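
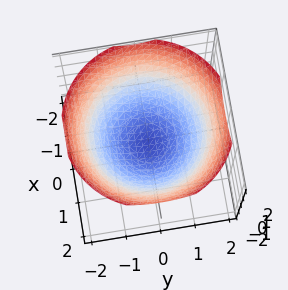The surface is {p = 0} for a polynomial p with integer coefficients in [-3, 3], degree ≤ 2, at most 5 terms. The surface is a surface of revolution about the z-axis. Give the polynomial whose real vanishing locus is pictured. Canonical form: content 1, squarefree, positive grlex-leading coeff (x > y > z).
x^2 + y^2 - 2*z - 1

(a) The degree is 2 — a generic line meets the surface in up to 2 points.
(b) Symmetries: the surface is invariant under rotation about z: p = q(x² + y², z).
(c) Observable constraints: a circular section at z = 1 has radius between 1 and 2; the x-axis gridline crossings are at x ∈ {-1, 1}; among the integer gridlines, it crosses the y-axis at y ∈ {-1, 1}.
(d) Matching integer coefficients to the picture gives p.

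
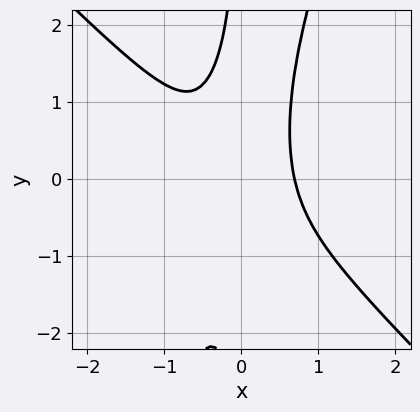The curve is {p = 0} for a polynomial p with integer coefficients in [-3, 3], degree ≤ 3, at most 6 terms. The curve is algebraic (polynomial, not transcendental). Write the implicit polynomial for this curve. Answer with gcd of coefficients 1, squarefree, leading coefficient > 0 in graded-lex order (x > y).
3*x^3 + 2*x^2*y - x*y^2 - 1

First, the degree is 3 — a generic line meets the curve in up to 3 points.
Next, from the axis intercepts and sections: no y-intercept at any integer in the box.
Finally, putting this together gives p.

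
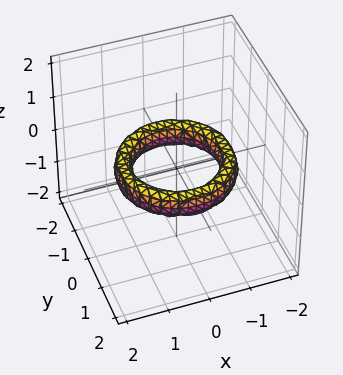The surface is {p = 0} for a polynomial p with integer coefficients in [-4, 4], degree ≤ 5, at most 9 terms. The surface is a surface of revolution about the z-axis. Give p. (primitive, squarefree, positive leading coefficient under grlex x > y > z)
(a) The degree is 4 — a generic line meets the surface in up to 4 points.
(b) Symmetry: the surface is invariant under rotation about z: p = q(x² + y², z).
(c) From the axis intercepts and sections: it misses every integer gridline on the z-axis; the x-axis gridline crossings are at x ∈ {-1, 1}; a circular section at z = 0 has radius exactly 1.
(d) Putting this together gives p.

x^4 + 2*x^2*y^2 + y^4 - 3*x^2 - 3*y^2 + 2*z^2 + 2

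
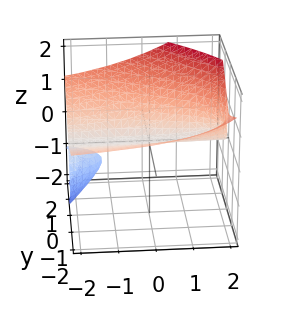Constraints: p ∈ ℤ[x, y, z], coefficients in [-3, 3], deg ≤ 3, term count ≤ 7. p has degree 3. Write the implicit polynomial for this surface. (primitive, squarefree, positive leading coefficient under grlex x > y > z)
3*x*z^2 - 3*z^3 + 2*y^2 + 3*y*z - 2*z

1. I count 2 distinct pieces.
2. The degree is 3 — no degree-2 surface has this shape.
3. Checking where it meets the axes: it crosses the z-axis at the gridline z = 0; every point of the x-axis in the box is on the surface.
4. Fitting integer coefficients to these (and the overall shape) gives p.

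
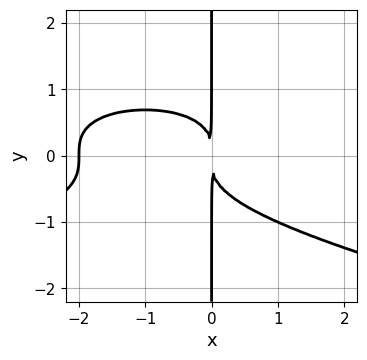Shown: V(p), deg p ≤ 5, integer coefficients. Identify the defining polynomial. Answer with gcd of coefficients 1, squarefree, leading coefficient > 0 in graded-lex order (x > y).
First, degree: no degree-3 curve has this shape, so deg p = 4.
Next, against the integer gridlines: every point of the y-axis in the box is on the curve; one x-axis crossing is at x = -2.
Finally, solving for integer coefficients yields p as stated.

3*x*y^3 + x^3 + 2*x^2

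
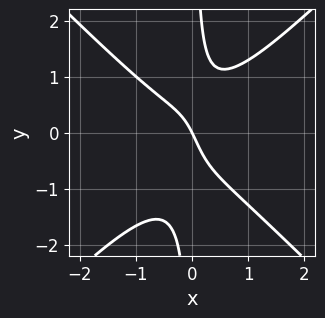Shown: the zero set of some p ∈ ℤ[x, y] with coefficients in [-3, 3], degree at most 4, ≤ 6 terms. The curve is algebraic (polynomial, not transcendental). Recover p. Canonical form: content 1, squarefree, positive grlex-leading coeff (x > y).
3*x^3 - 3*x*y^2 - x*y + 2*x + y

deg p = 3. No degree-2 curve has this shape.
Reading off the gridlines: it crosses the y-axis at the gridline y = 0; it crosses the x-axis at the gridline x = 0.
The integer polynomial consistent with all of this is the stated p.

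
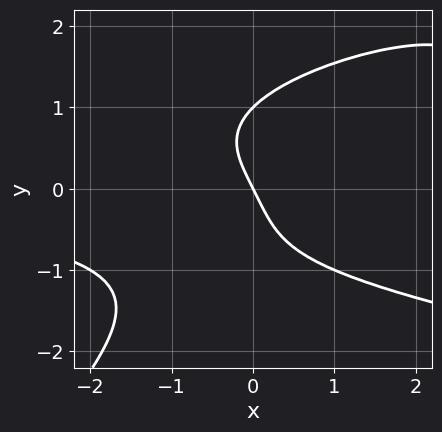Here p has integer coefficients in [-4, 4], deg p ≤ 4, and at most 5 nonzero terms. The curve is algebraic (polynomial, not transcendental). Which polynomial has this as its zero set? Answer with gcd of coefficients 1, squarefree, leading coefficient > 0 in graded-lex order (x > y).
(a) Degree: the shape is more complex than any degree-3 curve, so deg p = 4.
(b) Observable constraints: among the integer gridlines, it crosses the y-axis at y ∈ {0, 1}; one x-axis crossing is at x = 0.
(c) These observations pin down the coefficients.

x*y^3 - y^4 - x^2*y + 2*x + y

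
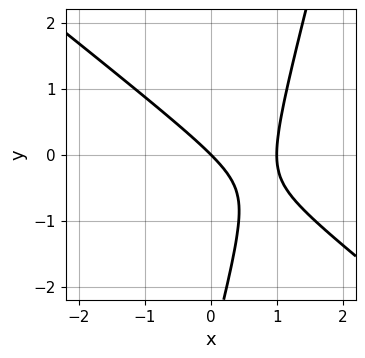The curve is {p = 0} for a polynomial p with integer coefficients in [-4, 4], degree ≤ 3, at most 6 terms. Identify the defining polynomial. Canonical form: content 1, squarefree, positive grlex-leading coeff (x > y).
3*x^2 + 3*x*y - y^2 - 3*x - 3*y

(a) Degree: the shape is more complex than any degree-1 curve, so deg p = 2.
(b) Against the integer gridlines: it crosses the y-axis at the gridline y = 0; the x-axis gridline crossings are at x ∈ {0, 1}.
(c) Fitting integer coefficients to these (and the overall shape) gives p.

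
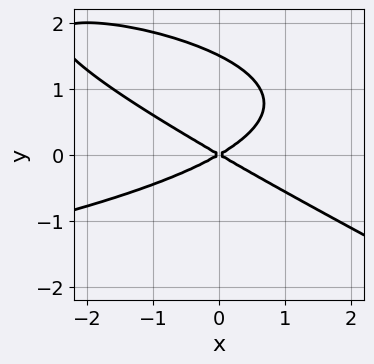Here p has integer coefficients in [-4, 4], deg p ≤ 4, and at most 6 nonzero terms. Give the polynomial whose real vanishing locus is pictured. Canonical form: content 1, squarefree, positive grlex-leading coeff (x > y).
First, deg p = 3.
Next, from the axis intercepts and sections: it crosses the y-axis at the gridline y = 0; one x-axis crossing is at x = 0.
Finally, fitting integer coefficients to these (and the overall shape) gives p.

x*y^2 + 2*y^3 + x^2 - 3*y^2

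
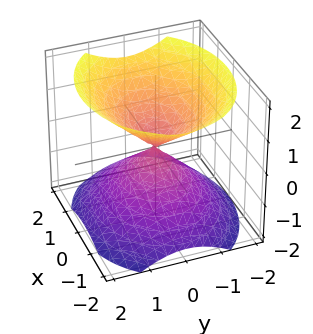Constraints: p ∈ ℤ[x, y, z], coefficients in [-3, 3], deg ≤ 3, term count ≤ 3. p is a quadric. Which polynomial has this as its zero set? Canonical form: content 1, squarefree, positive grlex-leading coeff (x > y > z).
2*x^2 + 3*y^2 - 3*z^2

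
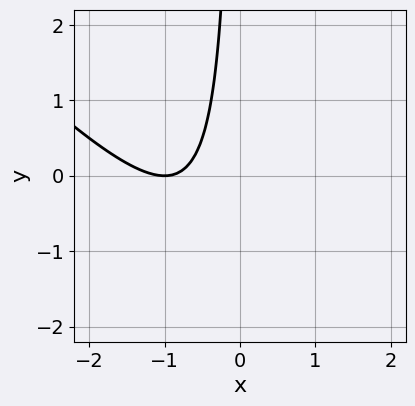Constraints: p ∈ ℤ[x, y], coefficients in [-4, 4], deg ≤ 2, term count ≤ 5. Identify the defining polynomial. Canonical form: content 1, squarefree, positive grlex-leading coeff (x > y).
1. The degree is 2 — no degree-1 curve has this shape.
2. From the visible intercepts: it misses every integer gridline on the y-axis; it crosses the x-axis at the gridline x = -1.
3. Putting this together gives p.

x^2 + x*y + 2*x + 1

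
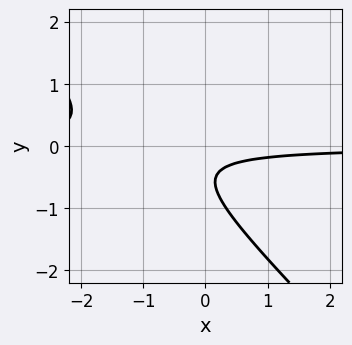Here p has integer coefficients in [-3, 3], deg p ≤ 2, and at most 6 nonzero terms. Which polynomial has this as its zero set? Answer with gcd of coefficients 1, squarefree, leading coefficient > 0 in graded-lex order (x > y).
3*x*y + 3*y^2 + 3*y + 1

First, degree: the shape is more complex than any degree-1 curve, so deg p = 2.
Then, observable constraints: it misses every integer gridline on the y-axis; no x-intercept at any integer in the box.
Finally, together with the visible shape, these determine p as stated.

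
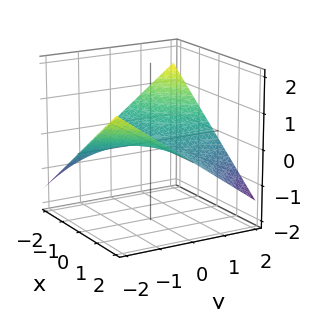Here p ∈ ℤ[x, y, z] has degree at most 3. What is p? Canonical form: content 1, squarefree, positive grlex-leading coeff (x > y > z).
x*y + 3*z

1. Degree: a hyperbolic paraboloid; a quadric, so deg p = 2.
2. From the visible intercepts: every point of the y-axis in the box is on the surface; the visible x-axis segment lies entirely on the surface.
3. The integer polynomial consistent with all of this is the stated p.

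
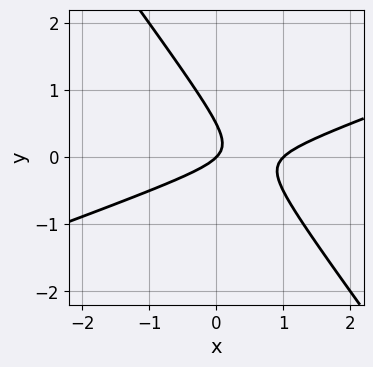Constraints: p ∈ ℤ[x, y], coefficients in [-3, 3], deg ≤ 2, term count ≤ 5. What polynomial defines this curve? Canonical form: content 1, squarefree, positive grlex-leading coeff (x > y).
x^2 - 2*x*y - 2*y^2 - x + y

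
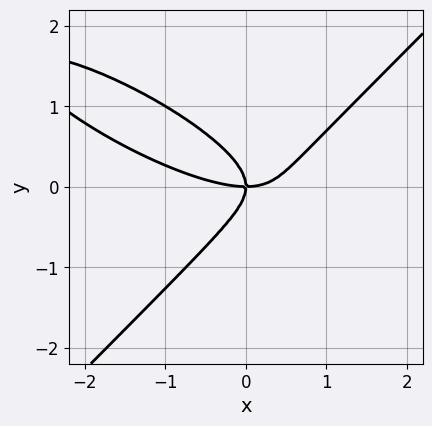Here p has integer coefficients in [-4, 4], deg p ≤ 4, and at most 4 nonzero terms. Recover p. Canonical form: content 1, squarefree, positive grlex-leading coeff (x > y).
deg p = 3.
Observable constraints: one y-axis crossing is at y = 0; it meets the x-axis at x = 0 (among the integer gridlines).
Putting this together gives p.

x^3 + 2*x^2*y - 3*y^3 - 2*x*y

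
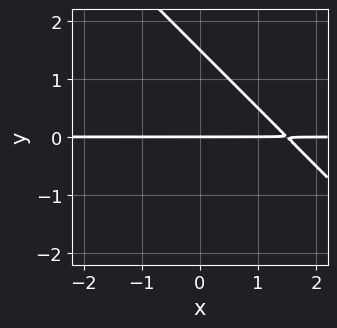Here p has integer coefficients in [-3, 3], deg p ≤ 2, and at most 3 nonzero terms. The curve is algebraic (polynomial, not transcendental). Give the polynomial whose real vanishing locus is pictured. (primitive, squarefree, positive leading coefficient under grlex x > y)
First, the degree is 2 — the shape is more complex than any degree-1 curve.
Next, observable constraints: one y-axis crossing is at y = 0; the visible x-axis segment lies entirely on the curve.
Finally, the integer polynomial consistent with all of this is the stated p.

2*x*y + 2*y^2 - 3*y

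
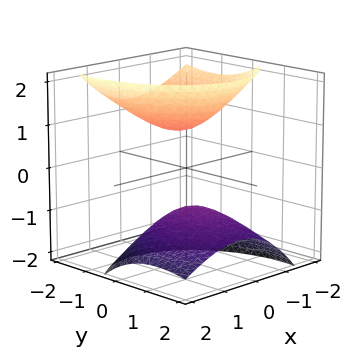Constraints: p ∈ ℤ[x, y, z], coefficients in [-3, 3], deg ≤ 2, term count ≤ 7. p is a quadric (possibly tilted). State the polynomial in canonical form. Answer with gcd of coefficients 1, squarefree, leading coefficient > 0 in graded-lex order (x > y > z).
3*x^2 + 2*x*z + 2*y^2 + 3*y*z - 2*z^2 + 2

First, I count 2 distinct pieces. Treating them together as one polynomial.
Next, deg p = 2. The shape is more complex than any degree-1 surface.
Next, against the integer gridlines: among the integer gridlines, it crosses the z-axis at z ∈ {-1, 1}; no y-intercept at any integer in the box; no x-intercept at any integer in the box.
Finally, solving for integer coefficients yields p as stated.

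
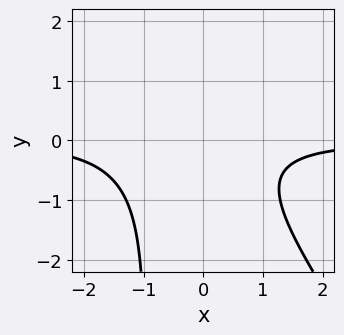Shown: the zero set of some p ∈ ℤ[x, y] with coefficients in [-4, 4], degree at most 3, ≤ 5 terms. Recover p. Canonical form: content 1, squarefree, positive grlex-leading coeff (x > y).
First, the degree is 3 — the shape is more complex than any degree-2 curve.
Then, observable constraints: no x-intercept at any integer in the box; the curve avoids every integer y-axis point in the box.
Finally, fitting integer coefficients to these (and the overall shape) gives p.

3*x^2*y + 2*x*y^2 + 2*x*y + 2*y^2 + 3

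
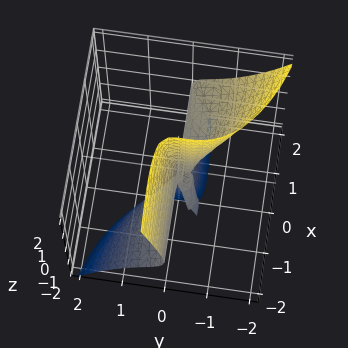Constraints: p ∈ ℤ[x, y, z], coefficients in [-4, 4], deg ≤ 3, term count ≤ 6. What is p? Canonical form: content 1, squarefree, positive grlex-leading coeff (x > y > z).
Degree: a generic line meets the surface in up to 3 points, so deg p = 3.
Observable constraints: every point of the z-axis in the box is on the surface; the visible x-axis segment lies entirely on the surface.
Together with the visible shape, these determine p as stated.

x^2*y - 3*x*y*z + x*z^2 + 3*y^3 + y^2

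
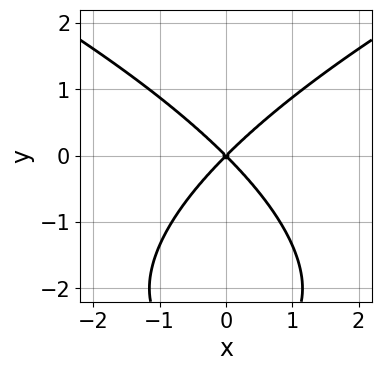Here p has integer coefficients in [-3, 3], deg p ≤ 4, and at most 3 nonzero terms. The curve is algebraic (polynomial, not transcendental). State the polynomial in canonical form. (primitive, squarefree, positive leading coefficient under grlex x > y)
y^3 - 3*x^2 + 3*y^2

1. The degree is 3 — the shape is more complex than any degree-2 curve.
2. Symmetries: the x ↦ −x reflection is a symmetry, so x appears only in even powers.
3. From the visible intercepts: one y-axis crossing is at y = 0; one x-axis crossing is at x = 0.
4. Putting this together gives p.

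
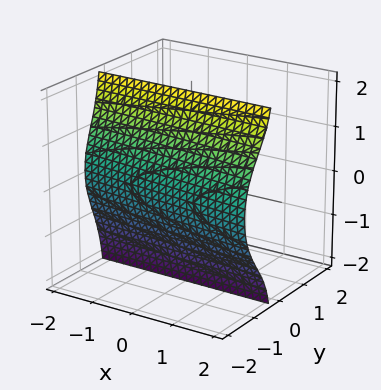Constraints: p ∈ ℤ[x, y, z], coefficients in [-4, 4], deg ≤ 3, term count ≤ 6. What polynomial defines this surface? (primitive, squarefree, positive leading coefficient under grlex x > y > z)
3*y^3 + 3*y*z^2 - x*y + 3

(a) deg p = 3.
(b) From the axis intercepts and sections: no z-intercept at any integer in the box; it crosses the y-axis at the gridline y = -1; no x-intercept at any integer in the box.
(c) These observations pin down the coefficients.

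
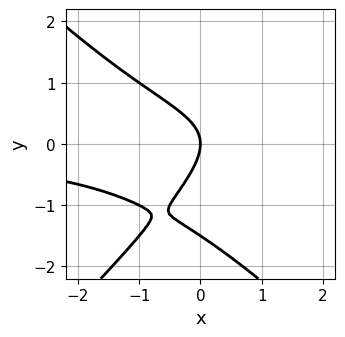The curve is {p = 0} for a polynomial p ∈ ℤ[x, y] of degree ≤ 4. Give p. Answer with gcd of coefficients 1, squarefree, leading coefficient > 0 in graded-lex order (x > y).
First, deg p = 3. A generic line meets the curve in up to 3 points.
Next, from the visible intercepts: one x-axis crossing is at x = 0; one y-axis crossing is at y = 0.
Finally, putting this together gives p.

2*x^2*y - 2*y^3 - 3*y^2 - 3*x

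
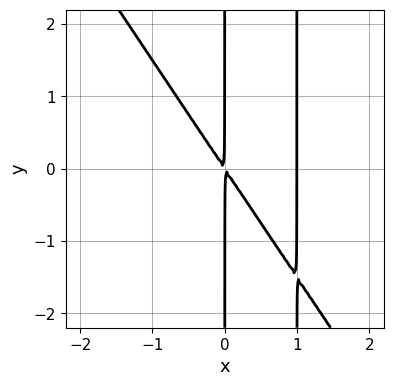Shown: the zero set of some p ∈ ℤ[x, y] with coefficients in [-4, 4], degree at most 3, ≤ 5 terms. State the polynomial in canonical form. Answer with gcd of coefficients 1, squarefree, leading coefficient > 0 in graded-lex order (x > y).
(a) deg p = 3. A generic line meets the curve in up to 3 points.
(b) Checking where it meets the axes: it crosses the x-axis at the gridline x = 1; every point of the y-axis in the box is on the curve.
(c) Putting this together gives p.

3*x^3 + 2*x^2*y - 3*x^2 - 2*x*y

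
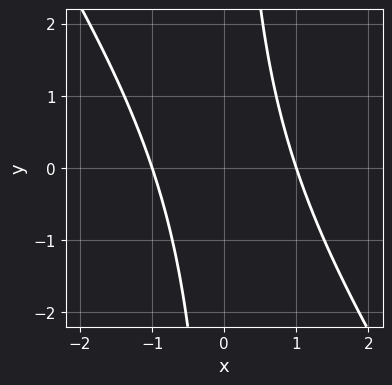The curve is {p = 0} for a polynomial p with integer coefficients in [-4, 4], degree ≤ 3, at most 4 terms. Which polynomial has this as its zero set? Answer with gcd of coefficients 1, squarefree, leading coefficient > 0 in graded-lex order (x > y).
First, the degree is 2 — no degree-1 curve has this shape.
Then, checking where it meets the axes: the curve avoids every integer y-axis point in the box; among the integer gridlines, it crosses the x-axis at x ∈ {-1, 1}.
Finally, putting this together gives p.

3*x^2 + 2*x*y - 3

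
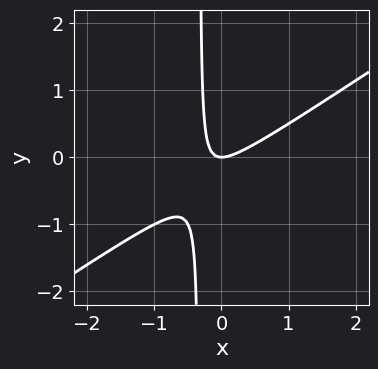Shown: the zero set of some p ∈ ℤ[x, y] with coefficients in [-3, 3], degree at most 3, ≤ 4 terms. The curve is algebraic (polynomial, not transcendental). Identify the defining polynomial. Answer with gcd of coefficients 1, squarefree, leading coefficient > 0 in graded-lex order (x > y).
2*x^2 - 3*x*y - y

(a) The degree is 2 — no degree-1 curve has this shape.
(b) Observable constraints: one x-axis crossing is at x = 0; it crosses the y-axis at the gridline y = 0.
(c) Putting this together gives p.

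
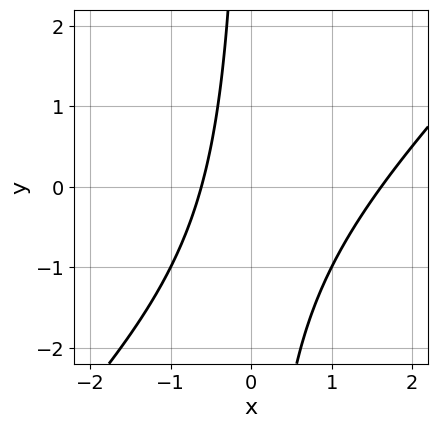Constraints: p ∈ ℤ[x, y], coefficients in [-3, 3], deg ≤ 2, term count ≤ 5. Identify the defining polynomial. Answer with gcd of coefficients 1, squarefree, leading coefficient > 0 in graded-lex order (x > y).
Degree: a generic line meets the curve in up to 2 points, so deg p = 2.
Against the integer gridlines: it misses every integer gridline on the y-axis.
Matching integer coefficients to the picture gives p.

x^2 - x*y - x - 1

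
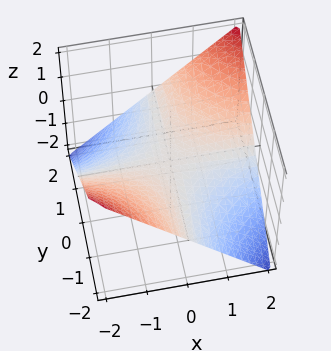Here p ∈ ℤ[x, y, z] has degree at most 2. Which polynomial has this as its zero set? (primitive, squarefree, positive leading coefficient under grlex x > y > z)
x*y - 2*z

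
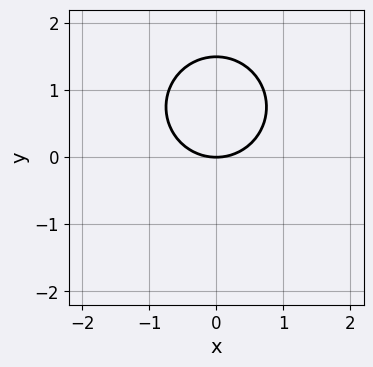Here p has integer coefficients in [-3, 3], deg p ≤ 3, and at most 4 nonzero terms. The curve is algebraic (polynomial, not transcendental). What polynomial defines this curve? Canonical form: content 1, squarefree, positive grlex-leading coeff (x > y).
2*x^2 + 2*y^2 - 3*y

deg p = 2. The shape is more complex than any degree-1 curve.
Symmetries: the x ↦ −x reflection is a symmetry, so x appears only in even powers.
From the axis intercepts and sections: it crosses the x-axis at the gridline x = 0; it meets the y-axis at y = 0 (among the integer gridlines).
Together with the visible shape, these determine p as stated.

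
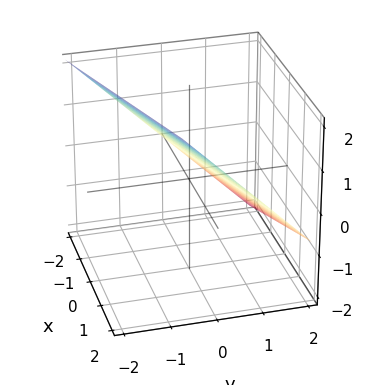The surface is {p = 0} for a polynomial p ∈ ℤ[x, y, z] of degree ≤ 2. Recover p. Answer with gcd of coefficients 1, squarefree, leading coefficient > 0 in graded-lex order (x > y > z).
x - 3*y - 3*z + 2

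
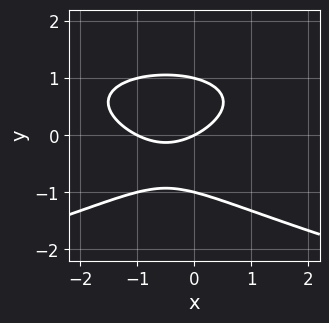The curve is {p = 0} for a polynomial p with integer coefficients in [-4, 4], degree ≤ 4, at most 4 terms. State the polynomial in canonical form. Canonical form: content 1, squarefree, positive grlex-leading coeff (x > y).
2*y^3 + x^2 + x - 2*y

(a) The degree is 3 — no degree-2 curve has this shape.
(b) From the visible intercepts: the x-axis gridline crossings are at x ∈ {-1, 0}; the y-axis gridline crossings are at y ∈ {-1, 0, 1}.
(c) Assembling these constraints gives the stated polynomial.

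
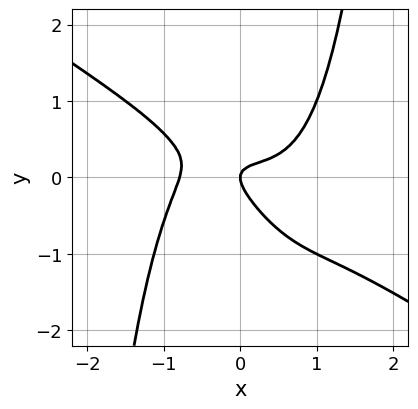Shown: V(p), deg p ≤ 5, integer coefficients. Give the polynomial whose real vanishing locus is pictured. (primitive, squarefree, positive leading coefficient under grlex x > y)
First, degree: no degree-3 curve has this shape, so deg p = 4.
Next, from the visible intercepts: one x-axis crossing is at x = 0; it crosses the y-axis at the gridline y = 0.
Finally, assembling these constraints gives the stated polynomial.

2*x^4 + 3*x^3*y - 3*x*y - 3*y^2 + x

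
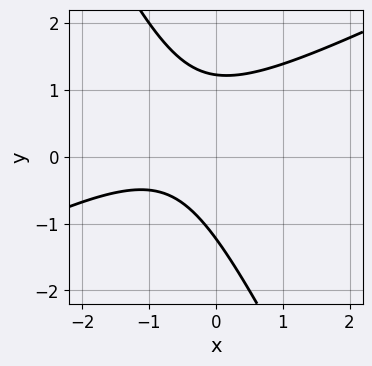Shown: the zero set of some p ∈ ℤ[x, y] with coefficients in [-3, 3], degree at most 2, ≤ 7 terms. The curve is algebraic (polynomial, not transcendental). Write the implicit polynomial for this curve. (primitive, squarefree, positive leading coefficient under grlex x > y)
(a) deg p = 2.
(b) Against the integer gridlines: the curve avoids every integer x-axis point in the box.
(c) Assembling these constraints gives the stated polynomial.

2*x^2 - 3*x*y - 2*y^2 + 3*x + 3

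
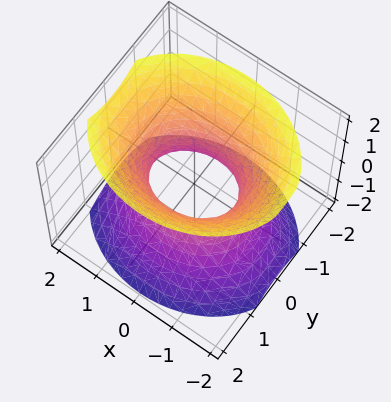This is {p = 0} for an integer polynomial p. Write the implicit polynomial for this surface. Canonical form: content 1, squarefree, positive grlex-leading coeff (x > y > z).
Degree: an hourglass — one-sheet hyperboloid; a quadric, so deg p = 2.
Symmetries: it's symmetric under y → −y, forcing even powers of y; the x ↦ −x reflection is a symmetry, so x appears only in even powers; it's symmetric under z → −z, forcing even powers of z.
Observable constraints: the surface avoids every integer z-axis point in the box; among the integer gridlines, it crosses the x-axis at x ∈ {-1, 1}.
Assembling these constraints gives the stated polynomial.

2*x^2 + 3*y^2 - 2*z^2 - 2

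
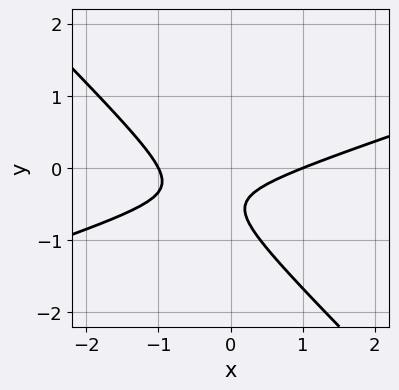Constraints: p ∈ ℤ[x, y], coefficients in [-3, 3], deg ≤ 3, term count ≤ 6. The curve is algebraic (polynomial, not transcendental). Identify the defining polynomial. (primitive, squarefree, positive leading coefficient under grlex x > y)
1. deg p = 2.
2. Observable constraints: no y-intercept at any integer in the box; among the integer gridlines, it crosses the x-axis at x ∈ {-1, 1}.
3. Putting this together gives p.

x^2 - 2*x*y - 3*y^2 - 3*y - 1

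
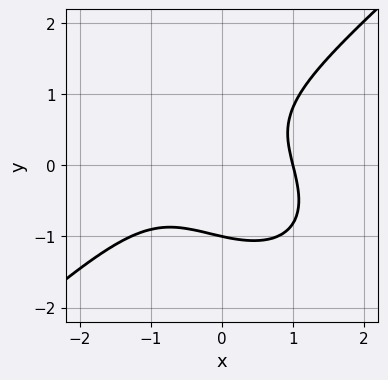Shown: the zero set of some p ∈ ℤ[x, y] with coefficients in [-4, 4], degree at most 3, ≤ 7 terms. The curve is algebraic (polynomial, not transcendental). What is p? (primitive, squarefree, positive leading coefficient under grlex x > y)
2*x^3 - 3*y^3 + x^2 + 2*x*y - 3

First, deg p = 3. A generic line meets the curve in up to 3 points.
Then, against the integer gridlines: one y-axis crossing is at y = -1; it crosses the x-axis at the gridline x = 1.
Finally, solving for integer coefficients yields p as stated.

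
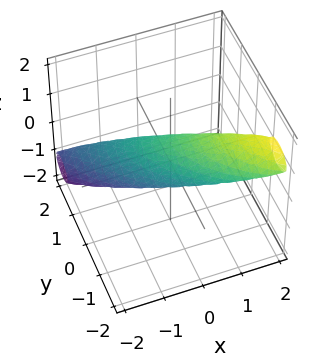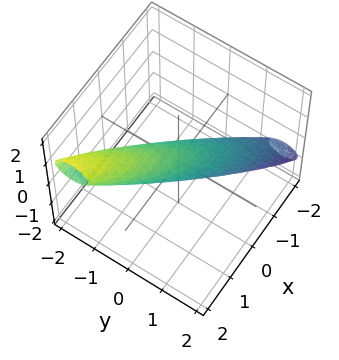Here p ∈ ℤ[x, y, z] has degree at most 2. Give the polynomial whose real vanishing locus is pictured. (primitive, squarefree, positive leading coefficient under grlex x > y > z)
(a) Degree: no degree-1 surface has this shape, so deg p = 2.
(b) Matching integer coefficients to the picture gives p.

2*x^2 + 3*x*y - 3*x*z + 2*y^2 + 3*z^2 - 1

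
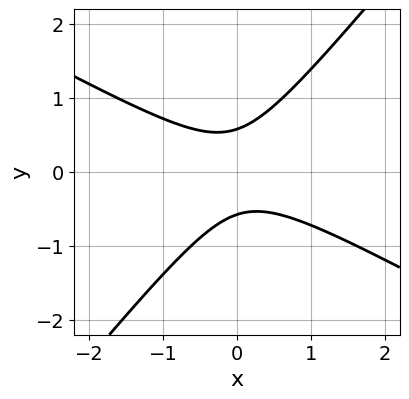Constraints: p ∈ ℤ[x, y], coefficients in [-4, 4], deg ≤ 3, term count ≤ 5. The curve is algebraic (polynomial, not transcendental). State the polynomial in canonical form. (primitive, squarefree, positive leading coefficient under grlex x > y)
2*x^2 + 2*x*y - 3*y^2 + 1

deg p = 2.
Observable constraints: no x-intercept at any integer in the box.
Together with the visible shape, these determine p as stated.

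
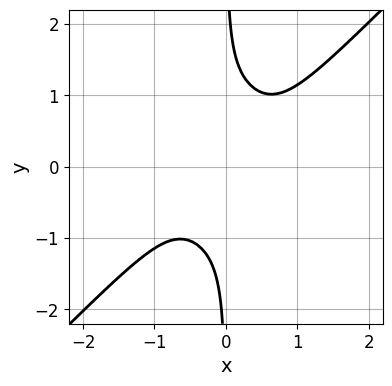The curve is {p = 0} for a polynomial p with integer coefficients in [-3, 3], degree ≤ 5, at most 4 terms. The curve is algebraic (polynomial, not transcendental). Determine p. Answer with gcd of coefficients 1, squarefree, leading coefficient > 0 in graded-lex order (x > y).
deg p = 4. No degree-3 curve has this shape.
Reading off the gridlines: the curve avoids every integer x-axis point in the box; the curve avoids every integer y-axis point in the box.
Fitting integer coefficients to these (and the overall shape) gives p.

2*x^4 - 2*x*y^3 + 1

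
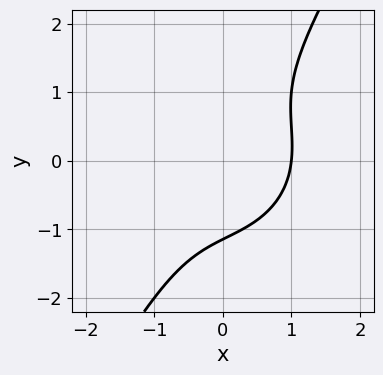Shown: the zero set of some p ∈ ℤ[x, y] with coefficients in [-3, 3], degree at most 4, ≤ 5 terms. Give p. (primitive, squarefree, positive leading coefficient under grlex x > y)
3*x^3 - x^2*y + 3*x*y^2 - 2*y^3 - 3

(a) Degree: a generic line meets the curve in up to 3 points, so deg p = 3.
(b) Reading off the gridlines: it crosses the x-axis at the gridline x = 1.
(c) Matching integer coefficients to the picture gives p.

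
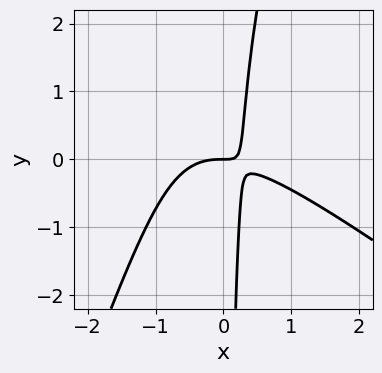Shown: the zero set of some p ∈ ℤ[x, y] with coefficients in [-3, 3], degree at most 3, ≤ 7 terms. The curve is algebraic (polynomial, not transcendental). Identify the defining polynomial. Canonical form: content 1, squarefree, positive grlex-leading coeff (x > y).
2*x^3 + 2*x^2*y - x*y^2 + 3*x*y - y

Degree: a generic line meets the curve in up to 3 points, so deg p = 3.
From the axis intercepts and sections: it meets the y-axis at y = 0 (among the integer gridlines); it meets the x-axis at x = 0 (among the integer gridlines).
Assembling these constraints gives the stated polynomial.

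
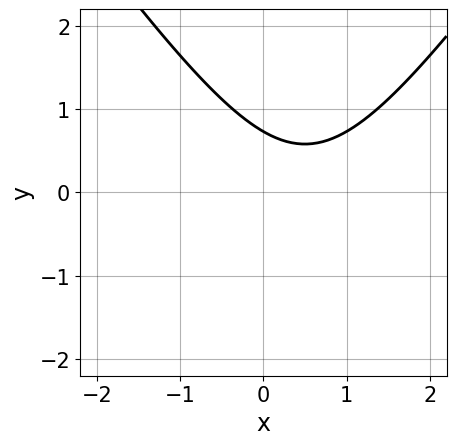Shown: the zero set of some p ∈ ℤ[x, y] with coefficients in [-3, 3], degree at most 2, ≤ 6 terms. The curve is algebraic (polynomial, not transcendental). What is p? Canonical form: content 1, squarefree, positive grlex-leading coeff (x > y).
deg p = 2. The shape is more complex than any degree-1 curve.
From the visible intercepts: the curve avoids every integer x-axis point in the box.
Solving for integer coefficients yields p as stated.

2*x^2 - y^2 - 2*x - 2*y + 2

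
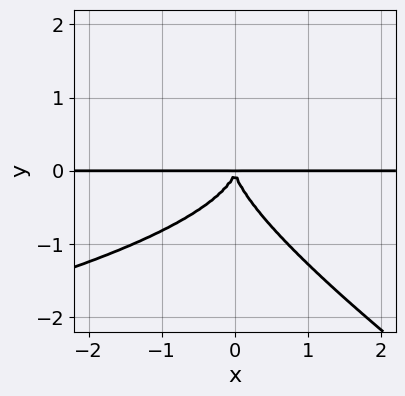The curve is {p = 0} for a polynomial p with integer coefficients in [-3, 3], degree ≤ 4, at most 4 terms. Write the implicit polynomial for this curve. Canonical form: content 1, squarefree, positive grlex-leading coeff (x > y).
2*x*y^3 + 3*y^4 + 3*x^2*y

1. Degree: the shape is more complex than any degree-3 curve, so deg p = 4.
2. Reading off the gridlines: the visible x-axis segment lies entirely on the curve.
3. Putting this together gives p.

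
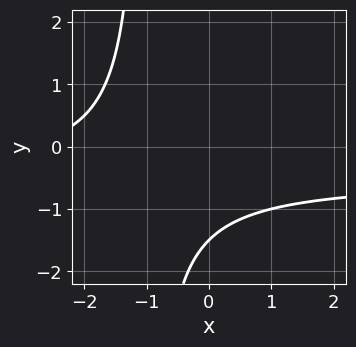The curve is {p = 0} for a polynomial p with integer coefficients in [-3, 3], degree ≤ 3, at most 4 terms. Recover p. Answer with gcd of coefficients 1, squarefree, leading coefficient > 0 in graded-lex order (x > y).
2*x*y + x + 2*y + 3

1. The degree is 2 — the shape is more complex than any degree-1 curve.
2. From the axis intercepts and sections: no x-intercept at any integer in the box.
3. These observations pin down the coefficients.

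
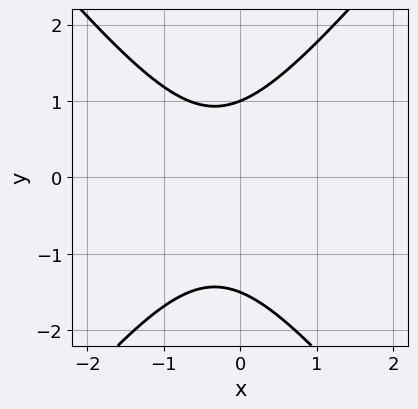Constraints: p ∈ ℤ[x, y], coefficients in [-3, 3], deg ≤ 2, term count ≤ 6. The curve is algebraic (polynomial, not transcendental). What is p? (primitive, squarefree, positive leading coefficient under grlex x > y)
3*x^2 - 2*y^2 + 2*x - y + 3

1. The degree is 2 — a generic line meets the curve in up to 2 points.
2. Against the integer gridlines: the curve avoids every integer x-axis point in the box; it meets the y-axis at y = 1 (among the integer gridlines).
3. Solving for integer coefficients yields p as stated.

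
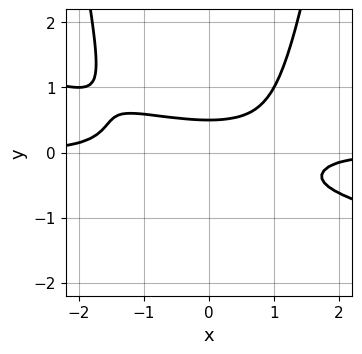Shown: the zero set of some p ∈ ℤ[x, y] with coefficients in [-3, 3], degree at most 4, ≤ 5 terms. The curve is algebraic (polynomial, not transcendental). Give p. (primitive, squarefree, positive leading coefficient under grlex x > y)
Degree: a generic line meets the curve in up to 4 points, so deg p = 4.
From the axis intercepts and sections: no x-intercept at any integer in the box.
Together with the visible shape, these determine p as stated.

x^3*y + 3*x^2*y^2 - 2*y^3 - 3*y^2 + 1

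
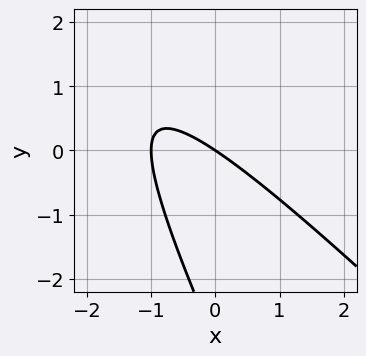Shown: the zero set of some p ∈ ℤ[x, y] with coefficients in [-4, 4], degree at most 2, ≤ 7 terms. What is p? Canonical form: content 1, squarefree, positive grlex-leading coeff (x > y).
1. The degree is 2 — a generic line meets the curve in up to 2 points.
2. From the visible intercepts: the x-axis gridline crossings are at x ∈ {-1, 0}; it meets the y-axis at y = 0 (among the integer gridlines).
3. Fitting integer coefficients to these (and the overall shape) gives p.

2*x^2 + 3*x*y + y^2 + 2*x + 3*y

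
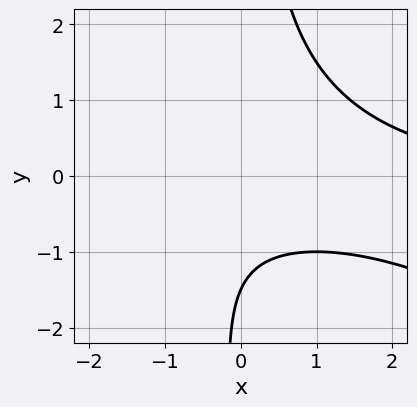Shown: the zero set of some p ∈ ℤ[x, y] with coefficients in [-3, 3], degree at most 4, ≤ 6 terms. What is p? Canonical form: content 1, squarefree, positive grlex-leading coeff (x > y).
1. deg p = 3.
2. Reading off the gridlines: no x-intercept at any integer in the box.
3. Putting this together gives p.

x^2*y + 2*x*y^2 - 2*y - 3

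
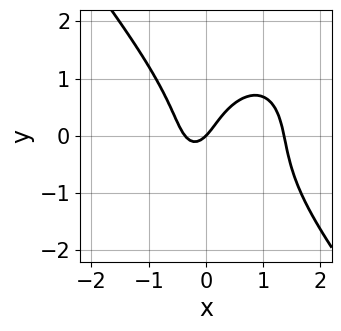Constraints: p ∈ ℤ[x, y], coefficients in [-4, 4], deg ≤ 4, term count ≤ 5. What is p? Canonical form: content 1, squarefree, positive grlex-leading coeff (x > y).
2*x^3 + y^3 - 2*x^2 - x + y

1. Degree: the shape is more complex than any degree-2 curve, so deg p = 3.
2. Checking where it meets the axes: one y-axis crossing is at y = 0; one x-axis crossing is at x = 0.
3. Fitting integer coefficients to these (and the overall shape) gives p.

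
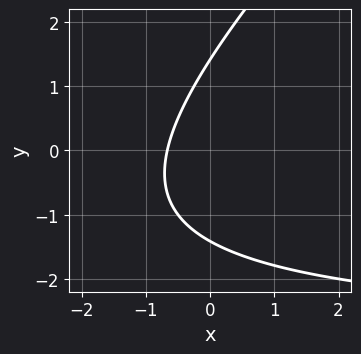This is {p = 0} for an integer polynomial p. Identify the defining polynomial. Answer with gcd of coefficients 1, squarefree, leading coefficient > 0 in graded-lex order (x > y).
deg p = 2. The shape is more complex than any degree-1 curve.
Putting this together gives p.

x*y - y^2 + 3*x + 2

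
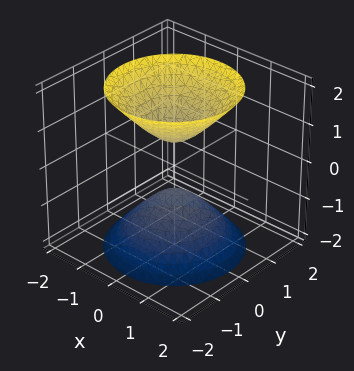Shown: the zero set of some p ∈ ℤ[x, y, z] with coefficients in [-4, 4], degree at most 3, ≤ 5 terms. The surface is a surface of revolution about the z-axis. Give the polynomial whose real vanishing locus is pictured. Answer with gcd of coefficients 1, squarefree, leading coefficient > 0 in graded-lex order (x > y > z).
3*x^2 + 3*y^2 - 2*z^2 + 1

There are 2 components.
Degree: a generic line meets the surface in up to 2 points, so deg p = 2.
Symmetries: the z-axis is an axis of rotation, so x and y enter only as x² + y².
From the axis intercepts and sections: no y-intercept at any integer in the box; it misses every integer gridline on the x-axis; a circular section at z = 1 has radius between 0 and 1.
These observations pin down the coefficients.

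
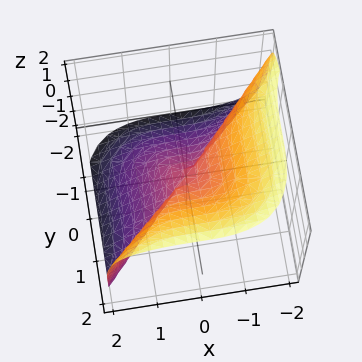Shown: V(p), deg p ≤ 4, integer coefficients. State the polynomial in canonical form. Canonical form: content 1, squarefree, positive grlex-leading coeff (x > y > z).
x^3 - y^3 + z^3

1. Degree: a generic line meets the surface in up to 3 points, so deg p = 3.
2. Against the integer gridlines: it crosses the y-axis at the gridline y = 0; one x-axis crossing is at x = 0.
3. These observations pin down the coefficients.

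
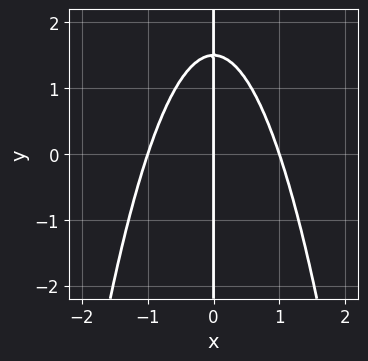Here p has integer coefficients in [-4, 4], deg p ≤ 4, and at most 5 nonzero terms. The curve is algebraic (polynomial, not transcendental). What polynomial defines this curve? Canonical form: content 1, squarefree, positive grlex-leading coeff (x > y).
(a) Degree: the shape is more complex than any degree-2 curve, so deg p = 3.
(b) Observable constraints: among the integer gridlines, it crosses the x-axis at x ∈ {-1, 0, 1}; the visible y-axis segment lies entirely on the curve.
(c) Solving for integer coefficients yields p as stated.

3*x^3 + 2*x*y - 3*x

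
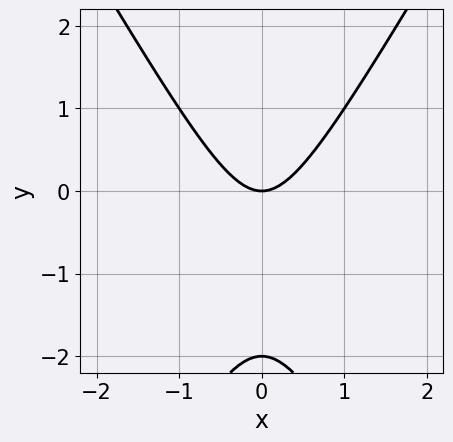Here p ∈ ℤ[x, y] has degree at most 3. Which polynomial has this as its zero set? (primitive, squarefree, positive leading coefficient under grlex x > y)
3*x^2 - y^2 - 2*y

1. deg p = 2. No degree-1 curve has this shape.
2. Symmetries: mirror symmetry x ↦ −x ⇒ only even powers of x.
3. From the visible intercepts: the y-axis gridline crossings are at y ∈ {-2, 0}; it crosses the x-axis at the gridline x = 0.
4. Assembling these constraints gives the stated polynomial.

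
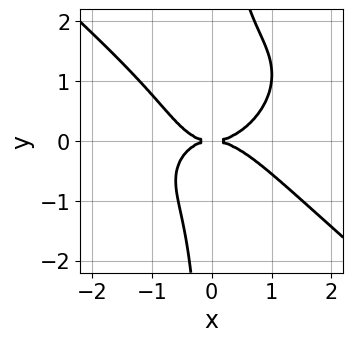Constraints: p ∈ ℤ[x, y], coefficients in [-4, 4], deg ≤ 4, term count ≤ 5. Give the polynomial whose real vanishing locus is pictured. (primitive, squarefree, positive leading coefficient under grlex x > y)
2*x^4 + 3*x*y^3 - 2*x*y^2 - 3*y^2

First, deg p = 4. No degree-3 curve has this shape.
Then, against the integer gridlines: one y-axis crossing is at y = 0; it meets the x-axis at x = 0 (among the integer gridlines).
Finally, putting this together gives p.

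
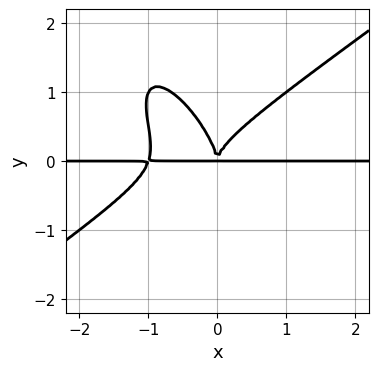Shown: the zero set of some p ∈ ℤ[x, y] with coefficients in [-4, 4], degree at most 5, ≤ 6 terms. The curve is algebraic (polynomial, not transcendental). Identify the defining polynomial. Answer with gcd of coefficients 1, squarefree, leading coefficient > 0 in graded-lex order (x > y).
First, the degree is 4 — a generic line meets the curve in up to 4 points.
Then, checking where it meets the axes: the visible x-axis segment lies entirely on the curve.
Finally, matching integer coefficients to the picture gives p.

3*x^3*y - x^2*y^2 - 3*x*y^3 - 2*y^4 + 3*x^2*y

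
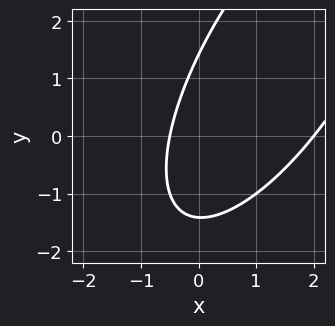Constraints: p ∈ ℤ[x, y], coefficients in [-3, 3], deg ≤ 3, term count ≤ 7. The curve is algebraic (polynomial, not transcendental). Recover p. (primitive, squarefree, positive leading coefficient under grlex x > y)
deg p = 2. No degree-1 curve has this shape.
Checking where it meets the axes: it meets the x-axis at x = 2 (among the integer gridlines).
Putting this together gives p.

2*x^2 - 2*x*y + y^2 - 3*x - 2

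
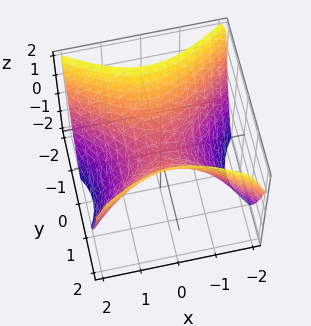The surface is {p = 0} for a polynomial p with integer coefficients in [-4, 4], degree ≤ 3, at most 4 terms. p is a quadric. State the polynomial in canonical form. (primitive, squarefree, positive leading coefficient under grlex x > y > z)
2*x^2 - 3*y^2 + 3*z

(a) Degree: a hyperbolic paraboloid; a quadric, so deg p = 2.
(b) Symmetries: the x ↦ −x reflection is a symmetry, so x appears only in even powers; the y ↦ −y reflection is a symmetry, so y appears only in even powers.
(c) Reading off the gridlines: it meets the x-axis at x = 0 (among the integer gridlines); one z-axis crossing is at z = 0; one y-axis crossing is at y = 0.
(d) The integer polynomial consistent with all of this is the stated p.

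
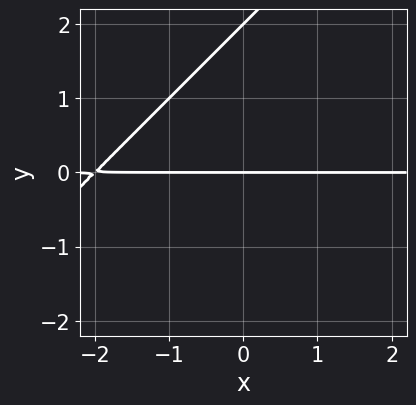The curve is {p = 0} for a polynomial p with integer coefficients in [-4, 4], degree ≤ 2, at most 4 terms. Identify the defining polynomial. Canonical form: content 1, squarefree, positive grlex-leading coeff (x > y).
The degree is 2 — no degree-1 curve has this shape.
From the axis intercepts and sections: the y-axis gridline crossings are at y ∈ {0, 2}; every point of the x-axis in the box is on the curve.
Together with the visible shape, these determine p as stated.

x*y - y^2 + 2*y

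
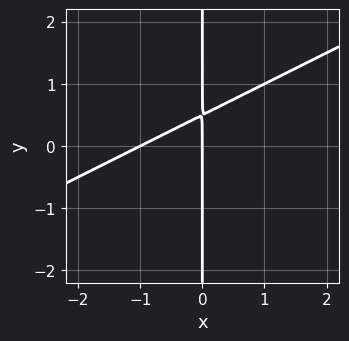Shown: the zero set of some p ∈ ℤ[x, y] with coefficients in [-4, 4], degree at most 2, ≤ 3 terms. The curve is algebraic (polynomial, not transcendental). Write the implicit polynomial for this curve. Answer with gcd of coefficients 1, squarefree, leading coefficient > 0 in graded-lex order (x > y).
x^2 - 2*x*y + x

First, deg p = 2.
Then, against the integer gridlines: the visible y-axis segment lies entirely on the curve; among the integer gridlines, it crosses the x-axis at x ∈ {-1, 0}.
Finally, the integer polynomial consistent with all of this is the stated p.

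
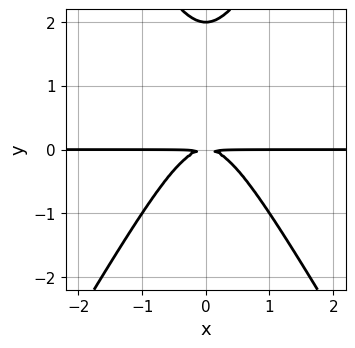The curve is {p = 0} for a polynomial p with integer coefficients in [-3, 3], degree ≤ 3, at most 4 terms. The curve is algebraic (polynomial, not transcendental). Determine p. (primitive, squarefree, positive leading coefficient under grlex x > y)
3*x^2*y - y^3 + 2*y^2

1. Degree: a generic line meets the curve in up to 3 points, so deg p = 3.
2. Symmetries: it's symmetric under x → −x, forcing even powers of x.
3. Checking where it meets the axes: it meets the y-axis at y = 2 (among the integer gridlines); every point of the x-axis in the box is on the curve.
4. Matching integer coefficients to the picture gives p.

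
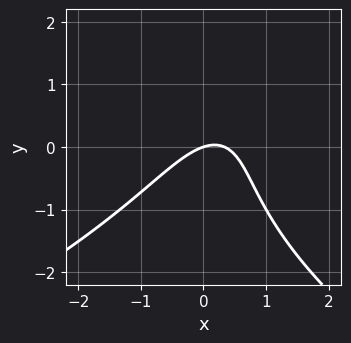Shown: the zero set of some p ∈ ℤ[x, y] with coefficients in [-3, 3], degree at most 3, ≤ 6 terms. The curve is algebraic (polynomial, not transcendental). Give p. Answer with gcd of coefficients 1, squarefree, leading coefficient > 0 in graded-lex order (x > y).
(a) The degree is 3 — no degree-2 curve has this shape.
(b) Against the integer gridlines: it crosses the x-axis at the gridline x = 0; it crosses the y-axis at the gridline y = 0.
(c) Together with the visible shape, these determine p as stated.

y^3 + 3*x^2 - 2*x*y - x + 3*y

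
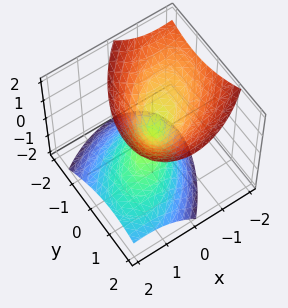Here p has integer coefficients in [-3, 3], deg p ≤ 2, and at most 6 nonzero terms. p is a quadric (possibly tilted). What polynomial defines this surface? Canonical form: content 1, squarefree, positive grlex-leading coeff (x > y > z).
x^2 - x*y + x*z + y^2 - z^2

I count 2 distinct pieces.
Degree: a generic line meets the surface in up to 2 points, so deg p = 2.
From the axis intercepts and sections: it crosses the y-axis at the gridline y = 0; one x-axis crossing is at x = 0; it meets the z-axis at z = 0 (among the integer gridlines).
The integer polynomial consistent with all of this is the stated p.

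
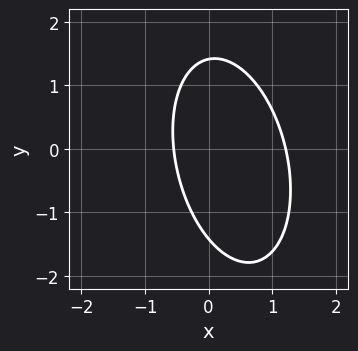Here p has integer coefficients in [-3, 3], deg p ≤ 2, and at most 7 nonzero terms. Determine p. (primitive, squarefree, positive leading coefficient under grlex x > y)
3*x^2 + x*y + y^2 - 2*x - 2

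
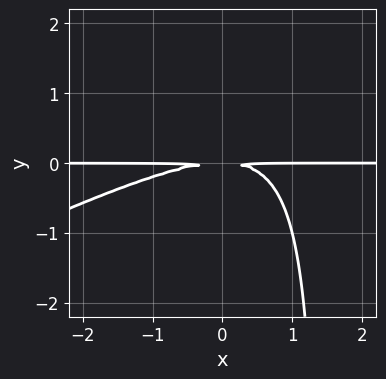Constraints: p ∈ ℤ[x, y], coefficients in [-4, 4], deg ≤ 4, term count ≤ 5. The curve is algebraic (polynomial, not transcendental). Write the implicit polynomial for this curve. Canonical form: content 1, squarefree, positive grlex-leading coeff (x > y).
x^2*y - 2*x*y^2 + 3*y^2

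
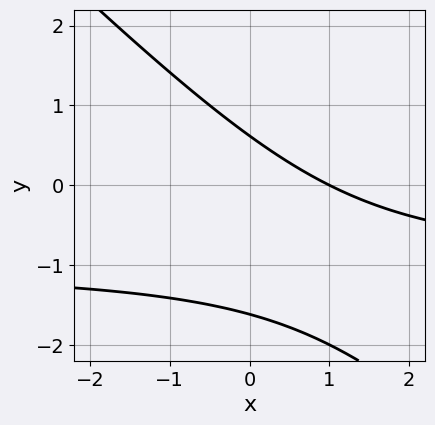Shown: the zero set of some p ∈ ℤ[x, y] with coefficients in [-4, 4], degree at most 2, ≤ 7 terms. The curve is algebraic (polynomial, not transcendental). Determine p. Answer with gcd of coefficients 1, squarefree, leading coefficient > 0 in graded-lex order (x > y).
x*y + y^2 + x + y - 1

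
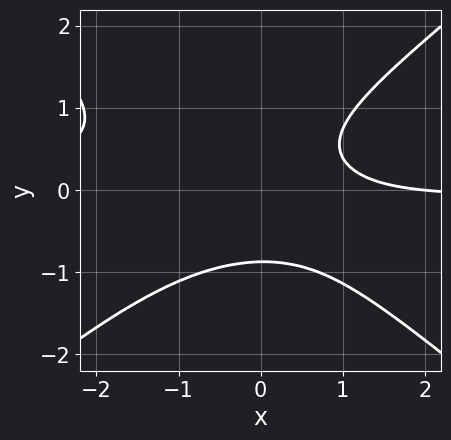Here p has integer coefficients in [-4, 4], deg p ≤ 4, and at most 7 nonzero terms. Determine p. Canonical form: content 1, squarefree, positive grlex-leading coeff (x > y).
2*x^2*y - 3*y^3 + x*y + x - 2

1. The degree is 3 — no degree-2 curve has this shape.
2. Checking where it meets the axes: it meets the x-axis at x = 2 (among the integer gridlines).
3. Fitting integer coefficients to these (and the overall shape) gives p.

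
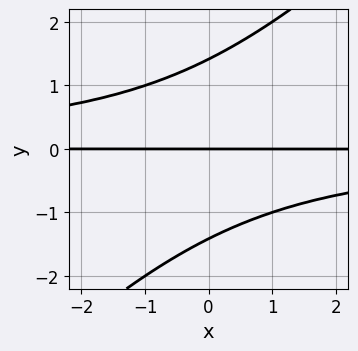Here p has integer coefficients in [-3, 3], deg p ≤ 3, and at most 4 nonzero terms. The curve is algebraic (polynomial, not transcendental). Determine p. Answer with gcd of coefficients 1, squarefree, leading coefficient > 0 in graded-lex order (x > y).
First, deg p = 3. No degree-2 curve has this shape.
Next, against the integer gridlines: every point of the x-axis in the box is on the curve; it crosses the y-axis at the gridline y = 0.
Finally, assembling these constraints gives the stated polynomial.

x*y^2 - y^3 + 2*y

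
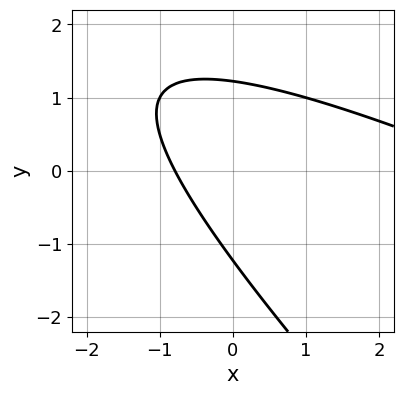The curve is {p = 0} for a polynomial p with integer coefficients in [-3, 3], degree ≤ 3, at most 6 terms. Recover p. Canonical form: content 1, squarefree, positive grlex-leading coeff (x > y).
The degree is 2 — the shape is more complex than any degree-1 curve.
Matching integer coefficients to the picture gives p.

x^2 + 3*x*y + 2*y^2 - 3*x - 3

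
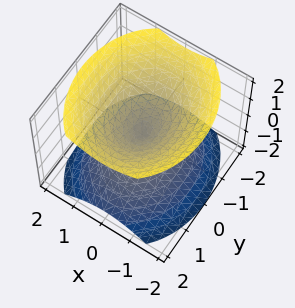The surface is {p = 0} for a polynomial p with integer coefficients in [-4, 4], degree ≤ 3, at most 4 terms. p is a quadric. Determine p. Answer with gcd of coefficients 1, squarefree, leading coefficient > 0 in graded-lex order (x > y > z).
3*x^2 + 2*y^2 - 3*z^2

I count 2 distinct pieces.
Degree: a double cone through the origin; a quadric, so deg p = 2.
Symmetries: the x ↦ −x reflection is a symmetry, so x appears only in even powers; mirror symmetry z ↦ −z ⇒ only even powers of z; the y ↦ −y reflection is a symmetry, so y appears only in even powers.
Reading off the gridlines: it crosses the y-axis at the gridline y = 0; one x-axis crossing is at x = 0; it meets the z-axis at z = 0 (among the integer gridlines).
Assembling these constraints gives the stated polynomial.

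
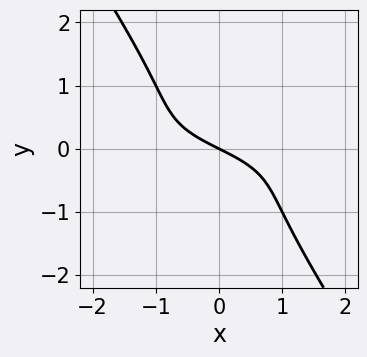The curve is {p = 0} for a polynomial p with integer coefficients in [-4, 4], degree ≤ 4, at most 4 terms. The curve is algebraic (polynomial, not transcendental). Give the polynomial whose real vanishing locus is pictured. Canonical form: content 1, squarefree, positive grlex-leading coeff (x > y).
1. Degree: the shape is more complex than any degree-2 curve, so deg p = 3.
2. From the axis intercepts and sections: it meets the y-axis at y = 0 (among the integer gridlines); it crosses the x-axis at the gridline x = 0.
3. Together with the visible shape, these determine p as stated.

3*x*y^2 + 2*y^3 + x + 2*y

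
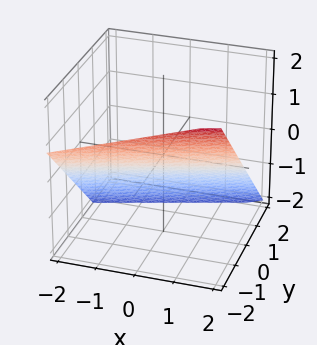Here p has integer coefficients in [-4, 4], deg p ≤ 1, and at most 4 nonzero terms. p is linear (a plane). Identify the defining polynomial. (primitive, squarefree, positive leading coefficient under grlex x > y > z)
x - 3*y - 3*z - 2

(a) deg p = 1.
(b) Against the integer gridlines: one x-axis crossing is at x = 2.
(c) Assembling these constraints gives the stated polynomial.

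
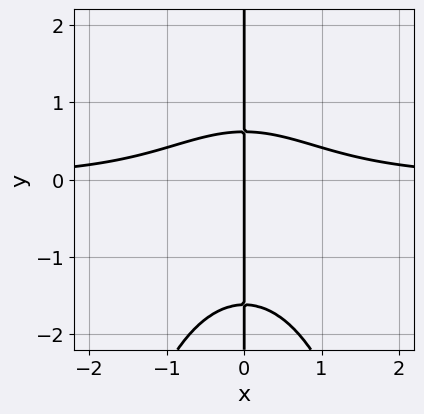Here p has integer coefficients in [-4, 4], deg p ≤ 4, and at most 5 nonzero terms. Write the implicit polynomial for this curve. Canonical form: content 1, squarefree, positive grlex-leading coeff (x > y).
x^3*y + x*y^2 + x*y - x

The degree is 4 — no degree-3 curve has this shape.
From the axis intercepts and sections: it crosses the x-axis at the gridline x = 0; the visible y-axis segment lies entirely on the curve.
The integer polynomial consistent with all of this is the stated p.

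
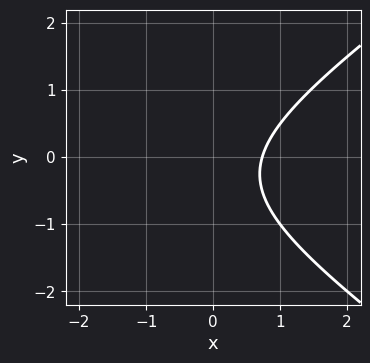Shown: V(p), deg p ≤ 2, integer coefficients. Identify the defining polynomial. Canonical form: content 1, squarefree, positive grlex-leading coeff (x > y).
First, the degree is 2 — the shape is more complex than any degree-1 curve.
Next, observable constraints: no y-intercept at any integer in the box.
Finally, matching integer coefficients to the picture gives p.

x^2 - 2*y^2 + 2*x - y - 2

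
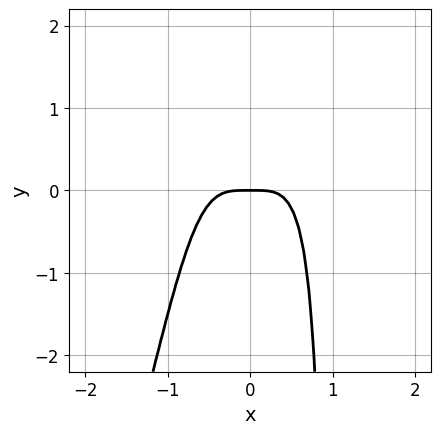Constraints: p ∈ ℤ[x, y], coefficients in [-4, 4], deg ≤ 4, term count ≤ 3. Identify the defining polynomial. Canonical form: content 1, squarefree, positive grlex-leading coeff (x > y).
3*x^4 - x^3*y + y

The degree is 4 — no degree-3 curve has this shape.
Observable constraints: one y-axis crossing is at y = 0; one x-axis crossing is at x = 0.
Putting this together gives p.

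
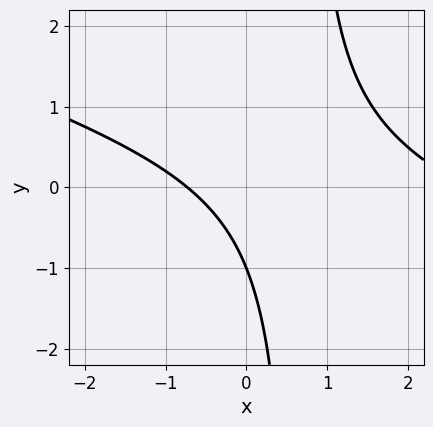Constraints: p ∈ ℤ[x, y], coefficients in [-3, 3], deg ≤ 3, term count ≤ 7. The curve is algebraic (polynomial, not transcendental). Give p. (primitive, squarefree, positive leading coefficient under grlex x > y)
deg p = 2.
From the axis intercepts and sections: it crosses the y-axis at the gridline y = -1.
Fitting integer coefficients to these (and the overall shape) gives p.

x^2 + 3*x*y - 2*x - 2*y - 2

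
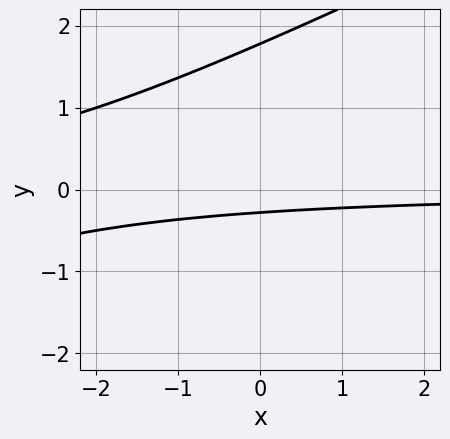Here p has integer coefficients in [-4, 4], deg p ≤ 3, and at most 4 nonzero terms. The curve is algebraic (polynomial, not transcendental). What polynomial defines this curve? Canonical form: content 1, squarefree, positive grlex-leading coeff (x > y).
x*y - 2*y^2 + 3*y + 1

deg p = 2. A generic line meets the curve in up to 2 points.
Observable constraints: it misses every integer gridline on the x-axis.
Assembling these constraints gives the stated polynomial.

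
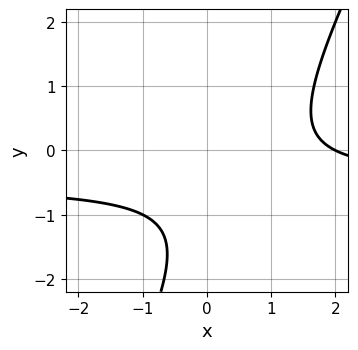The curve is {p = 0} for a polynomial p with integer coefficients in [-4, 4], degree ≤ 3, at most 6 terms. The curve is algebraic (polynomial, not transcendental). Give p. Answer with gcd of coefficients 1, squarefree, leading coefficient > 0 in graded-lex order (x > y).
1. The degree is 2 — a generic line meets the curve in up to 2 points.
2. From the visible intercepts: it misses every integer gridline on the y-axis; it crosses the x-axis at the gridline x = 2.
3. Assembling these constraints gives the stated polynomial.

2*x*y - y^2 + x - 2*y - 2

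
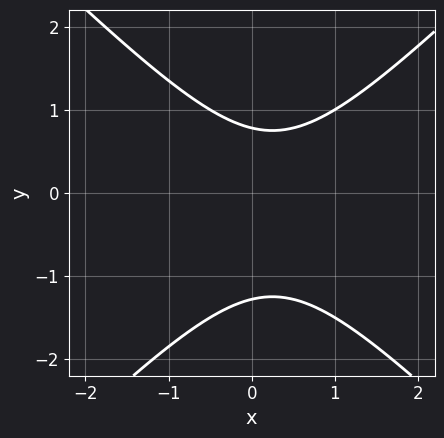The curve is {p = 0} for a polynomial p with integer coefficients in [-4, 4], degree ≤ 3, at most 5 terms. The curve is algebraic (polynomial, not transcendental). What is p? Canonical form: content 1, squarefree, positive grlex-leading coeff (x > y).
2*x^2 - 2*y^2 - x - y + 2

(a) The degree is 2 — the shape is more complex than any degree-1 curve.
(b) Reading off the gridlines: no x-intercept at any integer in the box.
(c) Assembling these constraints gives the stated polynomial.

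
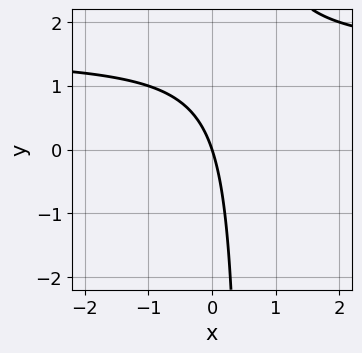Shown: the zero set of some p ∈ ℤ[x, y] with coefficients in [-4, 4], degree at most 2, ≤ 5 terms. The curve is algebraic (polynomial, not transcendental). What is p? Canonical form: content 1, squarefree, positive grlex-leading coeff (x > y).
2*x*y - 3*x - y

deg p = 2. The shape is more complex than any degree-1 curve.
Against the integer gridlines: it meets the y-axis at y = 0 (among the integer gridlines); one x-axis crossing is at x = 0.
Fitting integer coefficients to these (and the overall shape) gives p.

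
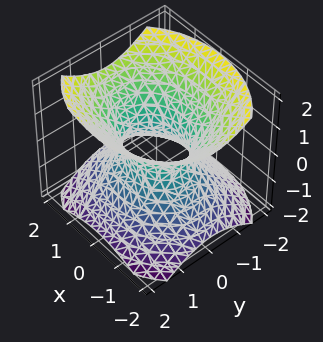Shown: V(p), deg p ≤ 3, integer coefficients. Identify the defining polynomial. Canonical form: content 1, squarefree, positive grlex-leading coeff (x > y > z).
2*x^2 + 3*y^2 - 3*z^2 - 2

(a) deg p = 2.
(b) Symmetries: the z ↦ −z reflection is a symmetry, so z appears only in even powers; it's symmetric under y → −y, forcing even powers of y; the x ↦ −x reflection is a symmetry, so x appears only in even powers.
(c) Checking where it meets the axes: the surface avoids every integer z-axis point in the box; among the integer gridlines, it crosses the x-axis at x ∈ {-1, 1}.
(d) These observations pin down the coefficients.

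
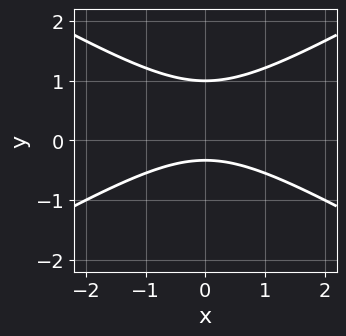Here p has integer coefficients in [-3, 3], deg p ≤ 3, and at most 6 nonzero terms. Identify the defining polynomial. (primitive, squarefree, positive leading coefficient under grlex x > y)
First, the degree is 2 — no degree-1 curve has this shape.
Then, symmetries: the x ↦ −x reflection is a symmetry, so x appears only in even powers.
Next, observable constraints: it meets the y-axis at y = 1 (among the integer gridlines); it misses every integer gridline on the x-axis.
Finally, assembling these constraints gives the stated polynomial.

x^2 - 3*y^2 + 2*y + 1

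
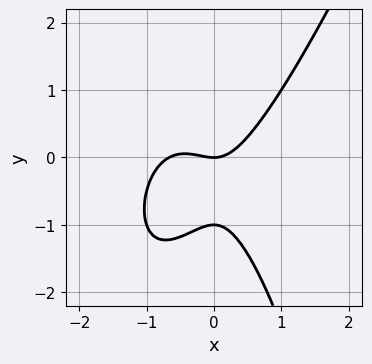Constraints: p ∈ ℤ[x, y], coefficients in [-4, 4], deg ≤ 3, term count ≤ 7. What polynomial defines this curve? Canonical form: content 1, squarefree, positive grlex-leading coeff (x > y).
3*x^3 - x^2*y + 2*x^2 - 2*y^2 - 2*y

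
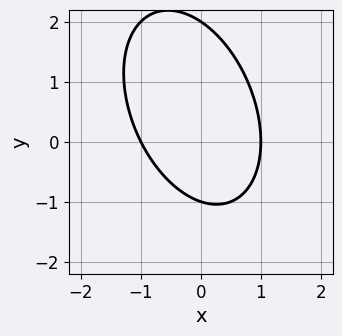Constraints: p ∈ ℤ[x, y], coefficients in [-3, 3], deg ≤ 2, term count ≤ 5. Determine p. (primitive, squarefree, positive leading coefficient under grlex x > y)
First, degree: no degree-1 curve has this shape, so deg p = 2.
Next, from the visible intercepts: among the integer gridlines, it crosses the x-axis at x ∈ {-1, 1}; among the integer gridlines, it crosses the y-axis at y ∈ {-1, 2}.
Finally, the integer polynomial consistent with all of this is the stated p.

2*x^2 + x*y + y^2 - y - 2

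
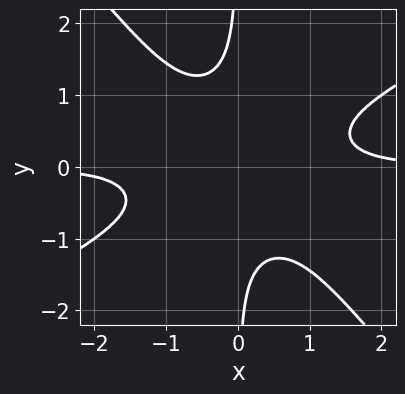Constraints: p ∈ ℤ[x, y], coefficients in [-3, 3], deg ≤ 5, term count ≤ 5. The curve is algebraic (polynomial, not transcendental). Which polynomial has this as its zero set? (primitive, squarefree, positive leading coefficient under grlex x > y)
2*x^3*y - 2*x^2*y^2 - 3*x*y^3 - 2

Degree: the shape is more complex than any degree-3 curve, so deg p = 4.
Checking where it meets the axes: the curve avoids every integer x-axis point in the box; it misses every integer gridline on the y-axis.
These observations pin down the coefficients.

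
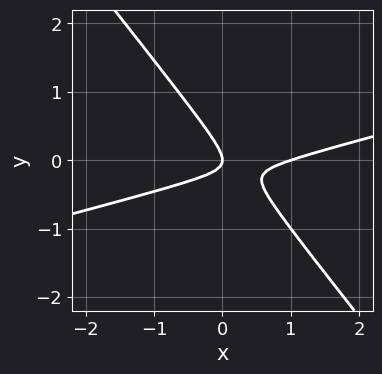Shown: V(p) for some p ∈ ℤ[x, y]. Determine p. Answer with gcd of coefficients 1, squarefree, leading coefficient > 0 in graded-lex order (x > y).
x^2 - 3*x*y - 3*y^2 - x

(a) deg p = 2. A generic line meets the curve in up to 2 points.
(b) Reading off the gridlines: it meets the y-axis at y = 0 (among the integer gridlines); the x-axis gridline crossings are at x ∈ {0, 1}.
(c) Putting this together gives p.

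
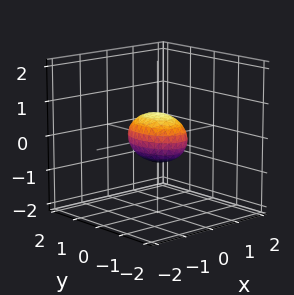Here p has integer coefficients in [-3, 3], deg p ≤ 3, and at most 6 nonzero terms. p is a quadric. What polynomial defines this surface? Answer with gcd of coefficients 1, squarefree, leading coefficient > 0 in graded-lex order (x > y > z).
2*x^2 + y^2 + 2*z^2 - 1

1. The degree is 2 — a closed, bounded, convex surface; a quadric.
2. Symmetries: mirror symmetry z ↦ −z ⇒ only even powers of z; the x ↦ −x reflection is a symmetry, so x appears only in even powers; it's symmetric under y → −y, forcing even powers of y.
3. Checking where it meets the axes: the y-axis gridline crossings are at y ∈ {-1, 1}.
4. Putting this together gives p.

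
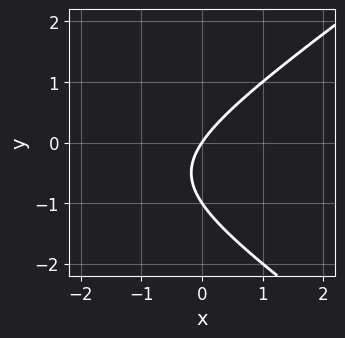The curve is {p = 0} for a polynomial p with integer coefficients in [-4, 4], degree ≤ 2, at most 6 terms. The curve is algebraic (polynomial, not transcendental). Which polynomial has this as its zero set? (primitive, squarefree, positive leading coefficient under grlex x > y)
1. Degree: the shape is more complex than any degree-1 curve, so deg p = 2.
2. From the visible intercepts: the y-axis gridline crossings are at y ∈ {-1, 0}; it meets the x-axis at x = 0 (among the integer gridlines).
3. Putting this together gives p.

x^2 - 2*y^2 + 3*x - 2*y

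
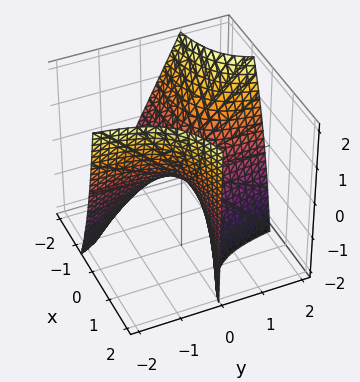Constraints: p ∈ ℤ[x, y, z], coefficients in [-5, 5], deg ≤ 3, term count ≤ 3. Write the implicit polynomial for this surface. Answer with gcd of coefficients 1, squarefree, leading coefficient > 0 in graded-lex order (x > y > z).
4*x*y - x*z + 2*z

First, the degree is 2 — the shape is more complex than any degree-1 surface.
Next, against the integer gridlines: every point of the y-axis in the box is on the surface; every point of the x-axis in the box is on the surface.
Finally, the integer polynomial consistent with all of this is the stated p.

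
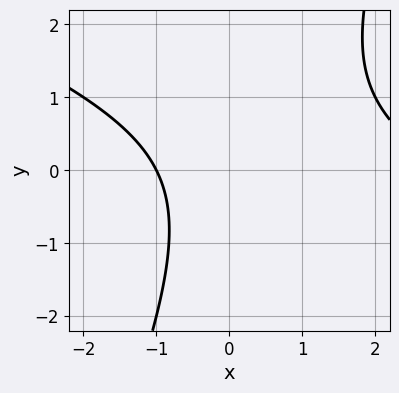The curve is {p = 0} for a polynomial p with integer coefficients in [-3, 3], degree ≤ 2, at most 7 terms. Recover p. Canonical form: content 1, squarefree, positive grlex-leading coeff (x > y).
1. The degree is 2 — the shape is more complex than any degree-1 curve.
2. Reading off the gridlines: it misses every integer gridline on the y-axis; it meets the x-axis at x = -1 (among the integer gridlines).
3. Together with the visible shape, these determine p as stated.

x^2 + 2*x*y - y^2 - 2*x - 3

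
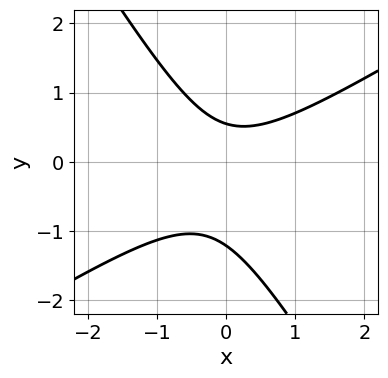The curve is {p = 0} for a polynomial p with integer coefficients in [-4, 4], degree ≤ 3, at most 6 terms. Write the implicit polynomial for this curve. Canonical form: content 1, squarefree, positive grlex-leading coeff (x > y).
3*x^2 - 3*x*y - 3*y^2 - 2*y + 2

(a) The degree is 2 — no degree-1 curve has this shape.
(b) From the axis intercepts and sections: no x-intercept at any integer in the box.
(c) Together with the visible shape, these determine p as stated.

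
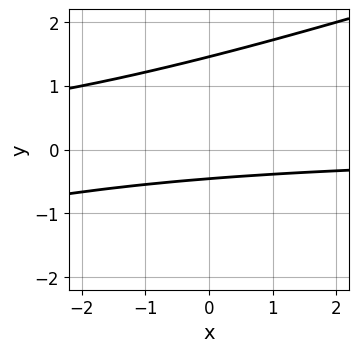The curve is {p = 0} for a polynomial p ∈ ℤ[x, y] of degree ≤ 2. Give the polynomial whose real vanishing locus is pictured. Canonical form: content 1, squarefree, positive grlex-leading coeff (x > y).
First, deg p = 2. No degree-1 curve has this shape.
Next, from the axis intercepts and sections: the curve avoids every integer x-axis point in the box.
Finally, matching integer coefficients to the picture gives p.

x*y - 3*y^2 + 3*y + 2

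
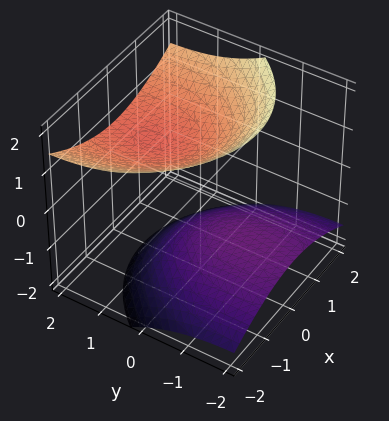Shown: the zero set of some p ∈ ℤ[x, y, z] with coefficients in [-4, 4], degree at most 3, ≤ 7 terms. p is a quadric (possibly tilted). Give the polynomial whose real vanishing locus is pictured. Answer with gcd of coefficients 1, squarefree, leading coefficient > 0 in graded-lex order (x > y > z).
2*x^2 + y^2 - 3*y*z - 3*z^2 + 3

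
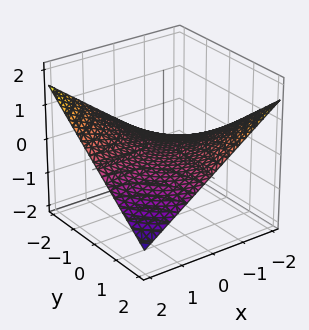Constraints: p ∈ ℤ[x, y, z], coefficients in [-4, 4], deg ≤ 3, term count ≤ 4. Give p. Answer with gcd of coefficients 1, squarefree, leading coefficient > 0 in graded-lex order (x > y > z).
deg p = 2.
Reading off the gridlines: it crosses the z-axis at the gridline z = 0; every point of the y-axis in the box is on the surface.
Fitting integer coefficients to these (and the overall shape) gives p.

x*y + 3*z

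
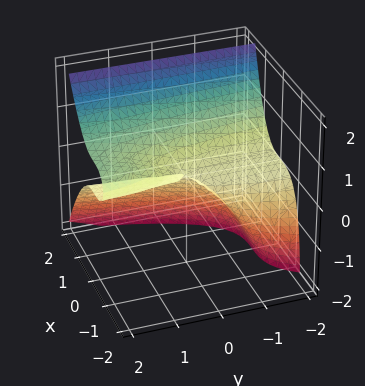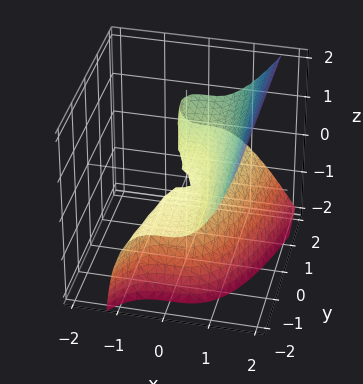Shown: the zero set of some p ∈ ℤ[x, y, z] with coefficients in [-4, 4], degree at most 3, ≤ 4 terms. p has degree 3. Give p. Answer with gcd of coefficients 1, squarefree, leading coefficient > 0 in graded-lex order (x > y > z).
3*x^3 - y*z^2 + 2*y*z - 3*z^2

1. deg p = 3. The shape is more complex than any degree-2 surface.
2. Observable constraints: it crosses the x-axis at the gridline x = 0; every point of the y-axis in the box is on the surface.
3. Assembling these constraints gives the stated polynomial.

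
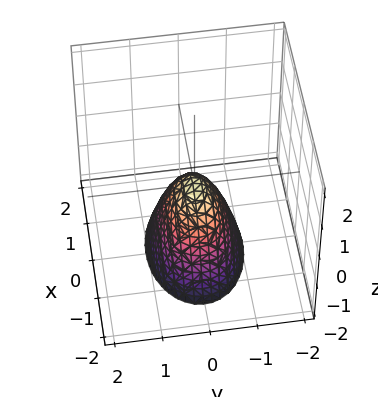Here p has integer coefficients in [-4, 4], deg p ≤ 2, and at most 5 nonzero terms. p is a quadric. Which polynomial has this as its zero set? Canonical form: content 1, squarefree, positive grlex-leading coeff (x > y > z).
x^2 + 2*y^2 + z

The degree is 2 — a single bowl opening along one axis; a quadric.
Symmetries: the x ↦ −x reflection is a symmetry, so x appears only in even powers; it's symmetric under y → −y, forcing even powers of y.
Observable constraints: it meets the x-axis at x = 0 (among the integer gridlines); it crosses the z-axis at the gridline z = 0; it meets the y-axis at y = 0 (among the integer gridlines).
Putting this together gives p.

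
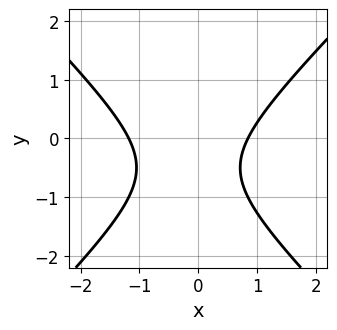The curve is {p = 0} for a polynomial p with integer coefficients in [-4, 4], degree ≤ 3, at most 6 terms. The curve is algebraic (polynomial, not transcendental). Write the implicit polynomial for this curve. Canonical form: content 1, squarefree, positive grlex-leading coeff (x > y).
3*x^2 - 3*y^2 + x - 3*y - 3

(a) deg p = 2. A generic line meets the curve in up to 2 points.
(b) Against the integer gridlines: it misses every integer gridline on the y-axis.
(c) Matching integer coefficients to the picture gives p.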